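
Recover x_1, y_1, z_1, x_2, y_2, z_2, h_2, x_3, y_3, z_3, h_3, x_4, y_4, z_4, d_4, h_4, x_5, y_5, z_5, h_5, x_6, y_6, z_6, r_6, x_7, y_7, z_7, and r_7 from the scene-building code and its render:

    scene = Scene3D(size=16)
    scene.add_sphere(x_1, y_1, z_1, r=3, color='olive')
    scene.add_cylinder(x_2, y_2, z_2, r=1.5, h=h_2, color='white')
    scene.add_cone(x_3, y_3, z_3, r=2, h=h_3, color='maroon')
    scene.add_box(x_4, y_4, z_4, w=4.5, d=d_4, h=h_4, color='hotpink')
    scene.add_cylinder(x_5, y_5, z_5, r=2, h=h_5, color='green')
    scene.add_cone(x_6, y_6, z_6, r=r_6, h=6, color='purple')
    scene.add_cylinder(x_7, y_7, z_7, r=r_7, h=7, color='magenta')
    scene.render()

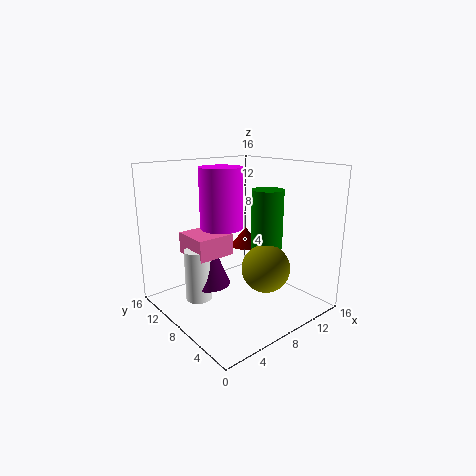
x_1 = 12.5
y_1 = 8
z_1 = 3
x_2 = 4.5
y_2 = 11
z_2 = 0.5
h_2 = 6
x_3 = 13.5
y_3 = 13
z_3 = 4.5
h_3 = 2.5
x_4 = 4
y_4 = 9.5
z_4 = 5.5
d_4 = 4.5
h_4 = 2.5
x_5 = 14
y_5 = 9.5
z_5 = 5
h_5 = 7.5
x_6 = 6
y_6 = 11
z_6 = 2
r_6 = 2.5
x_7 = 8
y_7 = 11
z_7 = 8.5
r_7 = 2.5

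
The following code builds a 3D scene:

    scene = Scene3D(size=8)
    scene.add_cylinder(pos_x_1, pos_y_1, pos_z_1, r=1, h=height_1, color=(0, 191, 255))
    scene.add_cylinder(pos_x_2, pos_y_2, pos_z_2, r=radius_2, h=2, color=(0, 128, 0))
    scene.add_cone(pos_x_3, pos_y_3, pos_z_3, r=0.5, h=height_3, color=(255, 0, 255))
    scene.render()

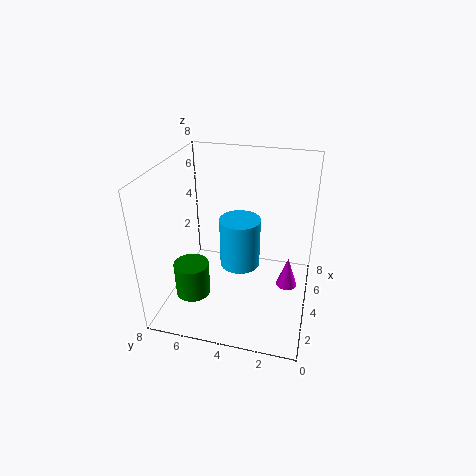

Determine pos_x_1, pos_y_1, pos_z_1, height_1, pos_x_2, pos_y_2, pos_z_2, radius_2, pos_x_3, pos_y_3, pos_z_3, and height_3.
pos_x_1 = 2.5; pos_y_1 = 3.5; pos_z_1 = 3.5; height_1 = 2.5; pos_x_2 = 3; pos_y_2 = 6.5; pos_z_2 = 0.5; radius_2 = 1; pos_x_3 = 2; pos_y_3 = 1; pos_z_3 = 3; height_3 = 1.5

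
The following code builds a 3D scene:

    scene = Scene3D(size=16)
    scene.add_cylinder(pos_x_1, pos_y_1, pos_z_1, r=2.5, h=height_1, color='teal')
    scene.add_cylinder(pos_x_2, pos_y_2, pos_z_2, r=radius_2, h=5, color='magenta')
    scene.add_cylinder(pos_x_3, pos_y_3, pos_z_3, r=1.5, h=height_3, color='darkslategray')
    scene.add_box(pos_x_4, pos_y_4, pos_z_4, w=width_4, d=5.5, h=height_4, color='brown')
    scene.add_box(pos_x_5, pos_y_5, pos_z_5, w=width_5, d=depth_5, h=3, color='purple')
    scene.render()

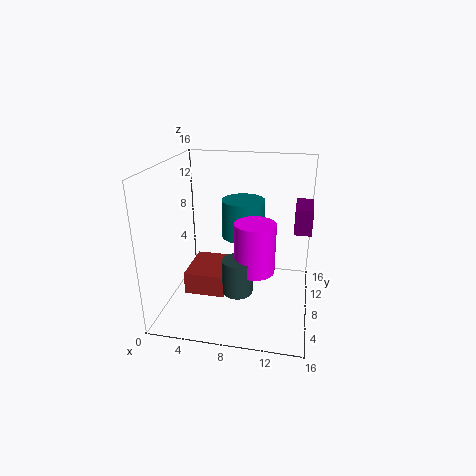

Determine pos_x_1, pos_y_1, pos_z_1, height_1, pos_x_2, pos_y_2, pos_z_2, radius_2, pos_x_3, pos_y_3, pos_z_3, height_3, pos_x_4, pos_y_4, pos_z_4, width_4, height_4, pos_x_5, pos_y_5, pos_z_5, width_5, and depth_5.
pos_x_1 = 8
pos_y_1 = 11
pos_z_1 = 7
height_1 = 4.5
pos_x_2 = 10.5
pos_y_2 = 4
pos_z_2 = 6.5
radius_2 = 2
pos_x_3 = 9
pos_y_3 = 3
pos_z_3 = 4.5
height_3 = 3.5
pos_x_4 = 2.5
pos_y_4 = 5
pos_z_4 = 2
width_4 = 4.5
height_4 = 2.5
pos_x_5 = 14
pos_y_5 = 10
pos_z_5 = 8
width_5 = 2
depth_5 = 4.5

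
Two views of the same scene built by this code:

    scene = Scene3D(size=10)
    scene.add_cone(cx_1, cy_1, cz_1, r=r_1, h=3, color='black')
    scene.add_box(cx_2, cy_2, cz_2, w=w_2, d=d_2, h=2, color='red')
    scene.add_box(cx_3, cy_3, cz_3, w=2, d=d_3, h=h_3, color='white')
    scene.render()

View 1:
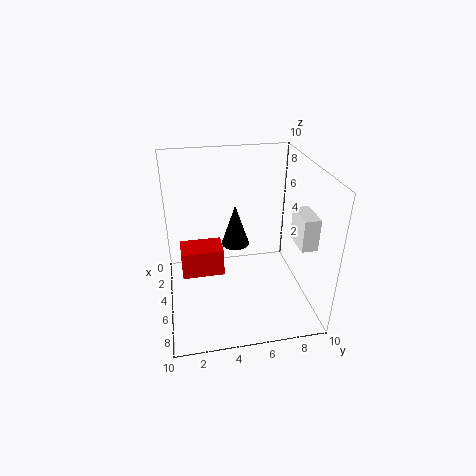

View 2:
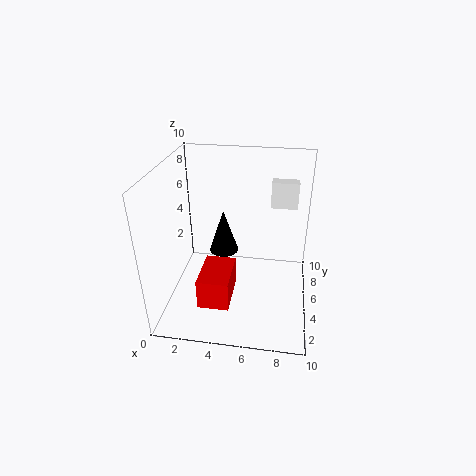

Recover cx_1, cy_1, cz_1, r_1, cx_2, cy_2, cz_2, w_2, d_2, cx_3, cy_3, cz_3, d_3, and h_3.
cx_1 = 4; cy_1 = 5; cz_1 = 4; r_1 = 1; cx_2 = 3; cy_2 = 1; cz_2 = 2; w_2 = 2; d_2 = 3; cx_3 = 7; cy_3 = 8; cz_3 = 6; d_3 = 1; h_3 = 2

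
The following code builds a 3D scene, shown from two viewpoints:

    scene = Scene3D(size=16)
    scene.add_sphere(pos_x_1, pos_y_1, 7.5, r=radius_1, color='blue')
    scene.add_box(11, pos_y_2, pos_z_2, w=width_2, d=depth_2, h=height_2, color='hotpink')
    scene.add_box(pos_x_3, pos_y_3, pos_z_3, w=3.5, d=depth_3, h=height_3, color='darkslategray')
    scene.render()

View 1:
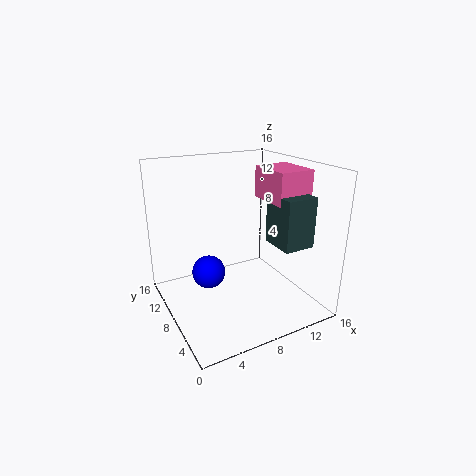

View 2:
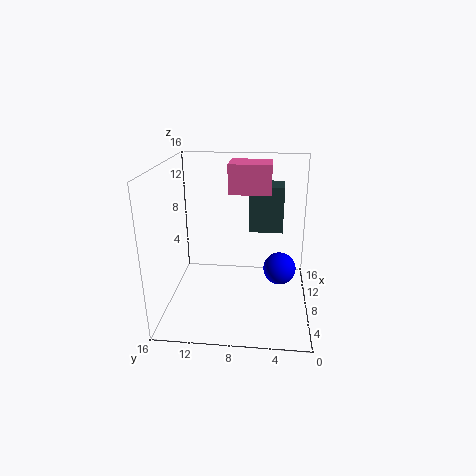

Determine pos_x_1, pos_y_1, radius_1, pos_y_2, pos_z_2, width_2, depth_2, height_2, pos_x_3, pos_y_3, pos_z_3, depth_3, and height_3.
pos_x_1 = 2.5
pos_y_1 = 3.5
radius_1 = 1.5
pos_y_2 = 4.5
pos_z_2 = 12
width_2 = 4
depth_2 = 5
height_2 = 3.5
pos_x_3 = 11
pos_y_3 = 3
pos_z_3 = 7.5
depth_3 = 4
height_3 = 5.5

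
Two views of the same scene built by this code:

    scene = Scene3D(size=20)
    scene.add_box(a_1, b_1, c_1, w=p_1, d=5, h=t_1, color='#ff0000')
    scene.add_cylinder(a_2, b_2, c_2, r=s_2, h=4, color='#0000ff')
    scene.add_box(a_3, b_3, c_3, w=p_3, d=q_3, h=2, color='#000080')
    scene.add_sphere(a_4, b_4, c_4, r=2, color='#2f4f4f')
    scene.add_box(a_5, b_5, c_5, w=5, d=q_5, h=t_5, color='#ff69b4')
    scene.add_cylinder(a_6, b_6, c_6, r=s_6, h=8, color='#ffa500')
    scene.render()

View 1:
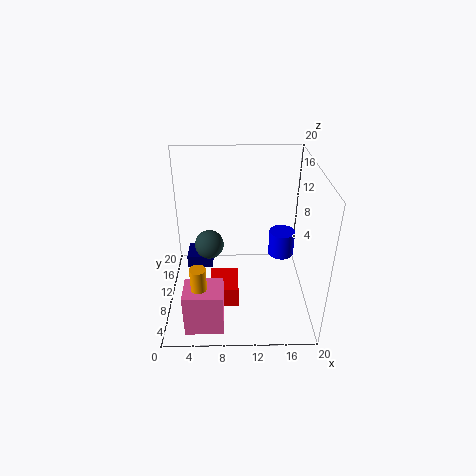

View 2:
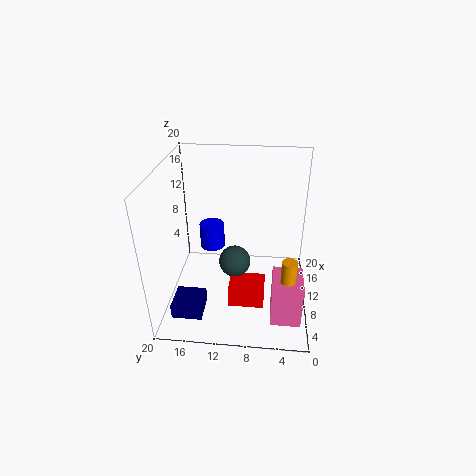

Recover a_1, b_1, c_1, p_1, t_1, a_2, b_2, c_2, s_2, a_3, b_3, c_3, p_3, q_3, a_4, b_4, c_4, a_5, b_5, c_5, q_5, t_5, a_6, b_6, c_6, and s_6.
a_1 = 6; b_1 = 6; c_1 = 1; p_1 = 4; t_1 = 3; a_2 = 17; b_2 = 15; c_2 = 4; s_2 = 2; a_3 = 2; b_3 = 14; c_3 = 2; p_3 = 4; q_3 = 4; a_4 = 6; b_4 = 10; c_4 = 9; a_5 = 3; b_5 = 1; c_5 = 1; q_5 = 4; t_5 = 6; a_6 = 5; b_6 = 3; c_6 = 2; s_6 = 1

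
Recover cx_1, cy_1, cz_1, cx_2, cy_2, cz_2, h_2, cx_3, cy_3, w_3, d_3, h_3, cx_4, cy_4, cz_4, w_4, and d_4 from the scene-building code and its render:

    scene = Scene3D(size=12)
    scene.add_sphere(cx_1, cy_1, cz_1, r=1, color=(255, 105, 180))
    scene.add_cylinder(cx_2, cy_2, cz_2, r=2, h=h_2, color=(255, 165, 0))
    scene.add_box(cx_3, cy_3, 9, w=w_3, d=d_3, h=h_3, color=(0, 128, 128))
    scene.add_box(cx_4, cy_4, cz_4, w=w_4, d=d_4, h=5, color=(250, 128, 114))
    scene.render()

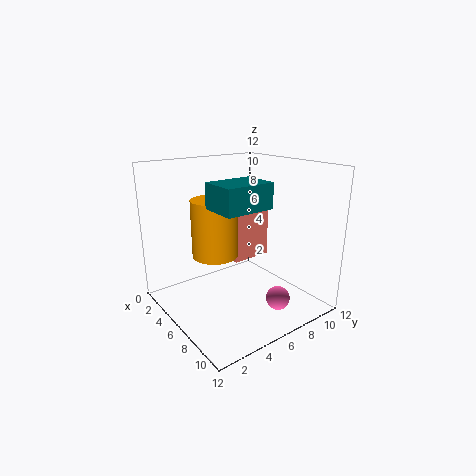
cx_1 = 9; cy_1 = 8; cz_1 = 1; cx_2 = 4; cy_2 = 5; cz_2 = 4; h_2 = 5; cx_3 = 6; cy_3 = 3; w_3 = 3; d_3 = 4; h_3 = 2; cx_4 = 1; cy_4 = 8; cz_4 = 2; w_4 = 2; d_4 = 4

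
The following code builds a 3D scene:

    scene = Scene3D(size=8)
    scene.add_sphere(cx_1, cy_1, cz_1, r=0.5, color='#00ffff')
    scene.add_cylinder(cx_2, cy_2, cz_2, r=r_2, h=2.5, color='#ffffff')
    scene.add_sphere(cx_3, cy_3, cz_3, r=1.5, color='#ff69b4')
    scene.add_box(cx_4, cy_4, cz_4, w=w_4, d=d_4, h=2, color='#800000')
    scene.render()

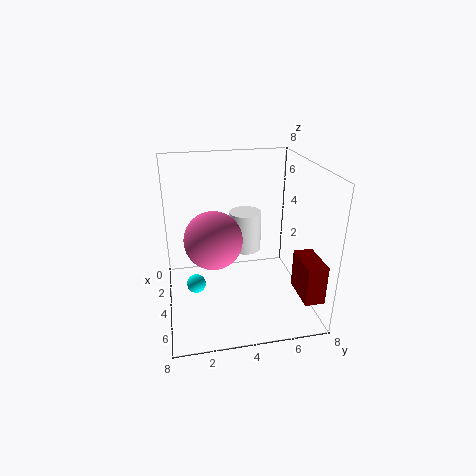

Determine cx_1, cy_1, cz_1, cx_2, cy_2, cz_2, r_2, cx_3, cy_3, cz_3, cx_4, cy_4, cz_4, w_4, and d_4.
cx_1 = 5, cy_1 = 1.5, cz_1 = 2, cx_2 = 1.5, cy_2 = 5, cz_2 = 2, r_2 = 1, cx_3 = 5, cy_3 = 2.5, cz_3 = 4.5, cx_4 = 6, cy_4 = 6.5, cz_4 = 2, w_4 = 2, d_4 = 1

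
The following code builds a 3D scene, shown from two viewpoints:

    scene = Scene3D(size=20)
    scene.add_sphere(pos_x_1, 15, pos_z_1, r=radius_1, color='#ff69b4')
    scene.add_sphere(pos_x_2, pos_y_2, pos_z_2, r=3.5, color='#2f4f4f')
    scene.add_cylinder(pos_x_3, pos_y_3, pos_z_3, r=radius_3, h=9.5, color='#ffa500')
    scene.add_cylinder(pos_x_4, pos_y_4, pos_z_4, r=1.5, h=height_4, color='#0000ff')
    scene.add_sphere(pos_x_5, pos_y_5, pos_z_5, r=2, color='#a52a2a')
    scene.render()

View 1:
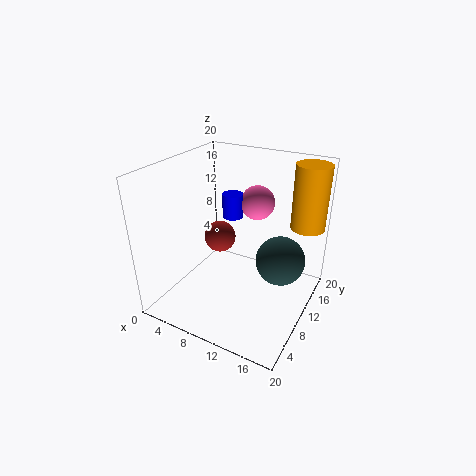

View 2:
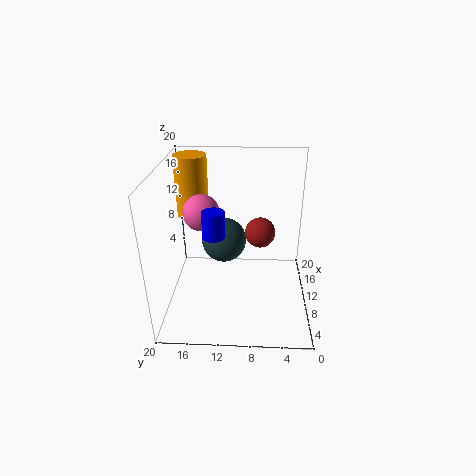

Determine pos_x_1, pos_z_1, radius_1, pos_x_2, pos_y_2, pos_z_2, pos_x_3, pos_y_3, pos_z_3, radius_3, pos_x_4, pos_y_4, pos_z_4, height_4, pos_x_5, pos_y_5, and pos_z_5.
pos_x_1 = 10.5; pos_z_1 = 13.5; radius_1 = 2.5; pos_x_2 = 15.5; pos_y_2 = 12.5; pos_z_2 = 6.5; pos_x_3 = 17.5; pos_y_3 = 17.5; pos_z_3 = 10; radius_3 = 2.5; pos_x_4 = 7.5; pos_y_4 = 13; pos_z_4 = 11.5; height_4 = 3.5; pos_x_5 = 9; pos_y_5 = 7; pos_z_5 = 11.5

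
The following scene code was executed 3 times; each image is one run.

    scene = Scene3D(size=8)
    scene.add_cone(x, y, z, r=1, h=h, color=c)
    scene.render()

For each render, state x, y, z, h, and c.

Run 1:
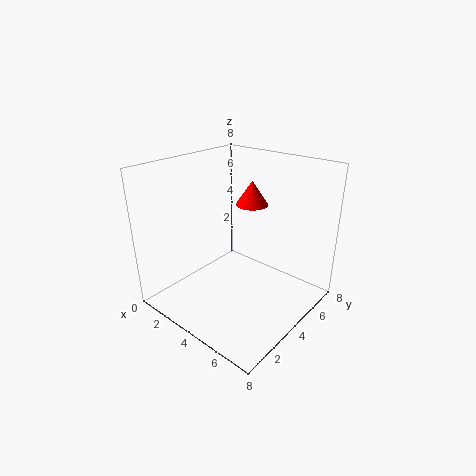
x = 3
y = 6.5
z = 5
h = 1.5
c = 'red'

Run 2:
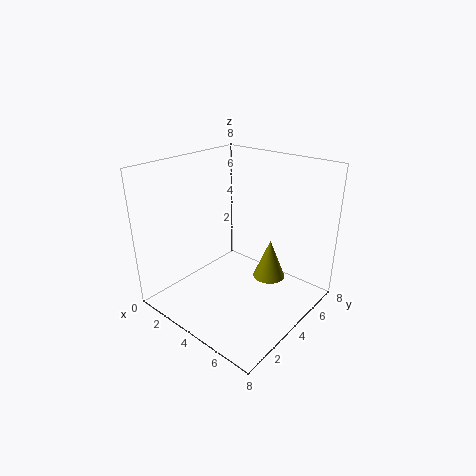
x = 4.5
y = 6.5
z = 0.5
h = 2.5
c = 'olive'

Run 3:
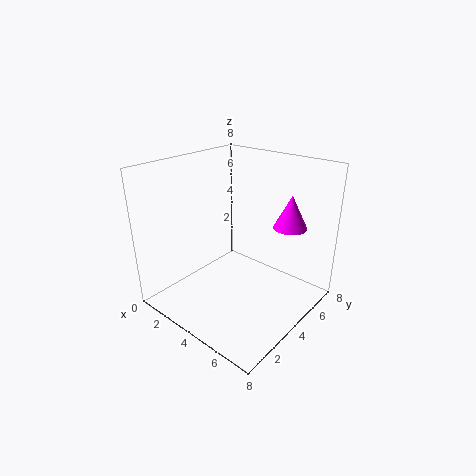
x = 5.5
y = 7
z = 4
h = 2
c = 'magenta'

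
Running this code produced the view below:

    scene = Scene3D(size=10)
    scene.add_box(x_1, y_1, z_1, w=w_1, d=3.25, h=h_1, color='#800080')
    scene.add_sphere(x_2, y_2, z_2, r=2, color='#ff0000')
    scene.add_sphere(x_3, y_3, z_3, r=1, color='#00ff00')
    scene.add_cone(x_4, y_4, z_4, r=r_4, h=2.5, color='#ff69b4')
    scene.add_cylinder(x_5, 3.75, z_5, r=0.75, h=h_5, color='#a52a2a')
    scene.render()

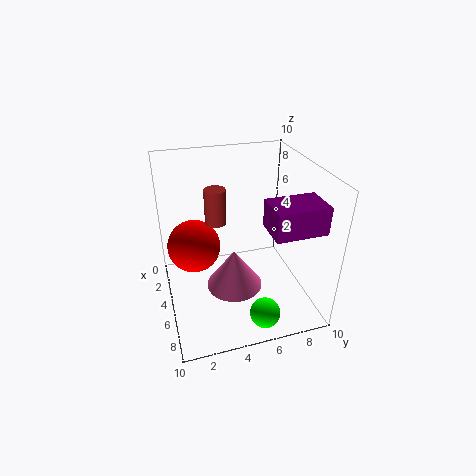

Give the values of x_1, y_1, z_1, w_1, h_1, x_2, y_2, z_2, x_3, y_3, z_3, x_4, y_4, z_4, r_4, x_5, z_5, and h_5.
x_1 = 7
y_1 = 6
z_1 = 7
w_1 = 2.25
h_1 = 1.75
x_2 = 2.5
y_2 = 2.25
z_2 = 3.25
x_3 = 8.75
y_3 = 5.75
z_3 = 1.25
x_4 = 7.5
y_4 = 4
z_4 = 3.25
r_4 = 1.75
x_5 = 3.75
z_5 = 5.75
h_5 = 2.5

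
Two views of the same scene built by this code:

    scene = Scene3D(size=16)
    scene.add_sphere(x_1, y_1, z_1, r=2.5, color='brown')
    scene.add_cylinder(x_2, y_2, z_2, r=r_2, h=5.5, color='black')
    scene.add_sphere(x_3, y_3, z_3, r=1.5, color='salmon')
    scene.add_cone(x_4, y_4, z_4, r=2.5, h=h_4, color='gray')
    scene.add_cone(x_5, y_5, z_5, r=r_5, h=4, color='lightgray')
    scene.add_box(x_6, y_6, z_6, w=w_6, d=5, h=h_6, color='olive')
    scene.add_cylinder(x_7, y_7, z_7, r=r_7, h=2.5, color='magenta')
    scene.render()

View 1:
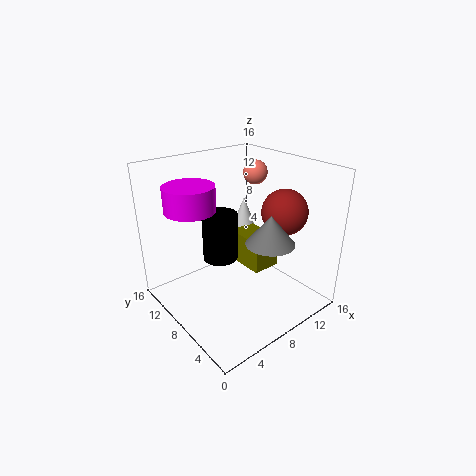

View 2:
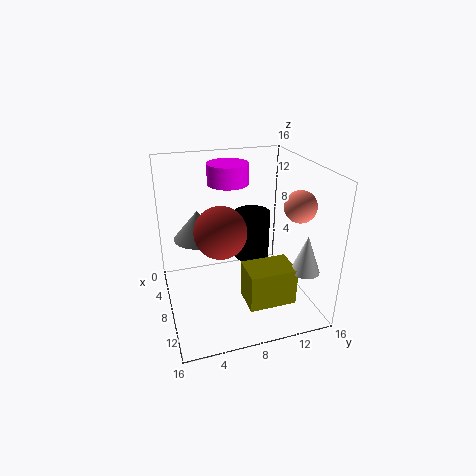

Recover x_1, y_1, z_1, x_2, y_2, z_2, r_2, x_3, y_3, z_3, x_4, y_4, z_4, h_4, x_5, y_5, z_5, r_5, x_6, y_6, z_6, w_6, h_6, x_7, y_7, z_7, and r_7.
x_1 = 12; y_1 = 5; z_1 = 11; x_2 = 7; y_2 = 10; z_2 = 5; r_2 = 2; x_3 = 14; y_3 = 12; z_3 = 13.5; x_4 = 8.5; y_4 = 3.5; z_4 = 9; h_4 = 3; x_5 = 13.5; y_5 = 13.5; z_5 = 6; r_5 = 1.5; x_6 = 10.5; y_6 = 7.5; z_6 = 2.5; w_6 = 3.5; h_6 = 4; x_7 = 2.5; y_7 = 8.5; z_7 = 12.5; r_7 = 2.5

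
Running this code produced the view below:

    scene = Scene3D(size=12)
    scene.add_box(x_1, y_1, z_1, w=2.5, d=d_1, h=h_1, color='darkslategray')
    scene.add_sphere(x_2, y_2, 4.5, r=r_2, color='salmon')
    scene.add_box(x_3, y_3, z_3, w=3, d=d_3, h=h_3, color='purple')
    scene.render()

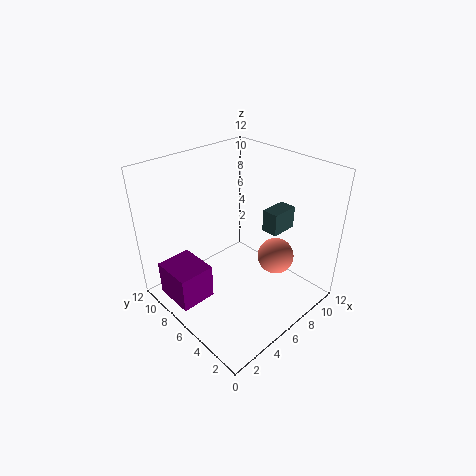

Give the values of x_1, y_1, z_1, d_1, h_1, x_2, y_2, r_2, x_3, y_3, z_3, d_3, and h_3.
x_1 = 9, y_1 = 4.5, z_1 = 5.5, d_1 = 1.5, h_1 = 2, x_2 = 8, y_2 = 3.5, r_2 = 1.5, x_3 = 0.5, y_3 = 6.5, z_3 = 1, d_3 = 3.5, h_3 = 3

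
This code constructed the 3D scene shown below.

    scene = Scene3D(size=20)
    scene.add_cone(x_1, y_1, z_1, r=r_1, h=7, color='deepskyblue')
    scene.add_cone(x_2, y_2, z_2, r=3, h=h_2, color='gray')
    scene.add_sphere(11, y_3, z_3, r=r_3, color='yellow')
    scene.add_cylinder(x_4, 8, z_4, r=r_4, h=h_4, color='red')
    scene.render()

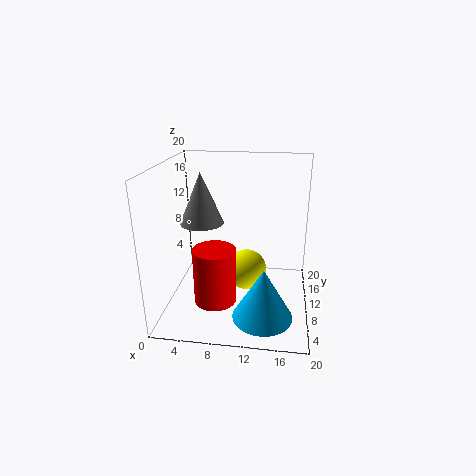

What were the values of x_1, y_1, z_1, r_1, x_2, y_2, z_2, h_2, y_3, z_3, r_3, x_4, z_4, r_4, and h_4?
x_1 = 14
y_1 = 5
z_1 = 1
r_1 = 4
x_2 = 5
y_2 = 10
z_2 = 12
h_2 = 7
y_3 = 12
z_3 = 4
r_3 = 3
x_4 = 7
z_4 = 1
r_4 = 3
h_4 = 8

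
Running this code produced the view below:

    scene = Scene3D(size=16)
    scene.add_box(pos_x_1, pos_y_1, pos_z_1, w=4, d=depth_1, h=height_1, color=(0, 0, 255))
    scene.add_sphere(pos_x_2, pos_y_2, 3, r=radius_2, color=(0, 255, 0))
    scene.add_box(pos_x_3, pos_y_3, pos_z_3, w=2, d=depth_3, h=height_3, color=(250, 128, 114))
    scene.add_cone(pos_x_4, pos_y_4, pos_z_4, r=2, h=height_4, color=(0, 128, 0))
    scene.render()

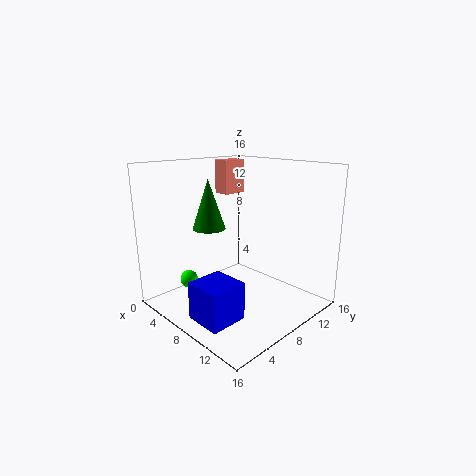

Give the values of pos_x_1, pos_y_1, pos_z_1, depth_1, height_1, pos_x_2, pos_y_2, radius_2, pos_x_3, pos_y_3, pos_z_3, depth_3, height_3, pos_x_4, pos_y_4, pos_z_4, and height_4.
pos_x_1 = 8; pos_y_1 = 1; pos_z_1 = 1; depth_1 = 4; height_1 = 4; pos_x_2 = 4; pos_y_2 = 4; radius_2 = 1; pos_x_3 = 2; pos_y_3 = 10; pos_z_3 = 12; depth_3 = 3; height_3 = 4; pos_x_4 = 3; pos_y_4 = 8; pos_z_4 = 8; height_4 = 6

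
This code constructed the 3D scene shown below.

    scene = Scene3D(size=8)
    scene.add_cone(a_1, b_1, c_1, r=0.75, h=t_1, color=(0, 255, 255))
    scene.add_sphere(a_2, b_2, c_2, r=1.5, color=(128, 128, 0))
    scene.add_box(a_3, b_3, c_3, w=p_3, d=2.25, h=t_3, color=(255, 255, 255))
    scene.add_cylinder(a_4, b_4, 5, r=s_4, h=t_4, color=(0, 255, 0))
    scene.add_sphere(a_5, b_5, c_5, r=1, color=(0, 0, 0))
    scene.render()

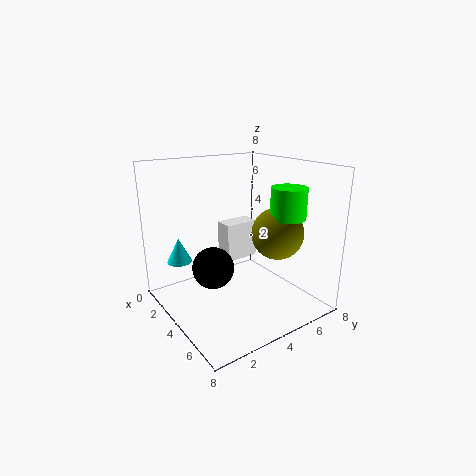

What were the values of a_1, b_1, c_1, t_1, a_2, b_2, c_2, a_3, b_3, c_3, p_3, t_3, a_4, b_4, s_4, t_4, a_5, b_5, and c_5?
a_1 = 1; b_1 = 1.75; c_1 = 2; t_1 = 1.5; a_2 = 4.75; b_2 = 6.25; c_2 = 4; a_3 = 0.25; b_3 = 5; c_3 = 1.25; p_3 = 1.25; t_3 = 2.5; a_4 = 5.25; b_4 = 6.5; s_4 = 1; t_4 = 1.75; a_5 = 5.5; b_5 = 1.5; c_5 = 3.5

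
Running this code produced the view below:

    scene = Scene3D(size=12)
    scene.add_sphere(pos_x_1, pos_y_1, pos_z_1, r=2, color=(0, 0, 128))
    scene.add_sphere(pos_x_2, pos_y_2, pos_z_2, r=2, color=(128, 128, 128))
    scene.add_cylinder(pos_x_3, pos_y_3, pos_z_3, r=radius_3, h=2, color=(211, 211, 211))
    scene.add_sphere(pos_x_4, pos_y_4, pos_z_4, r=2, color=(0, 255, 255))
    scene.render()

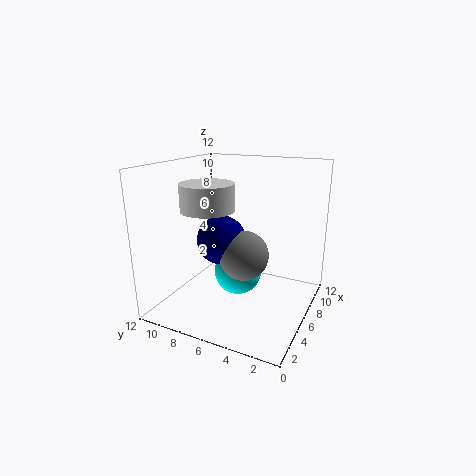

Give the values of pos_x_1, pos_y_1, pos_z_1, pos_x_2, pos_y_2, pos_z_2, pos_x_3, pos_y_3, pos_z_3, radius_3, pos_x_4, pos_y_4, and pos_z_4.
pos_x_1 = 5; pos_y_1 = 7; pos_z_1 = 6; pos_x_2 = 5; pos_y_2 = 5; pos_z_2 = 5; pos_x_3 = 3; pos_y_3 = 7; pos_z_3 = 9; radius_3 = 2; pos_x_4 = 6; pos_y_4 = 6; pos_z_4 = 3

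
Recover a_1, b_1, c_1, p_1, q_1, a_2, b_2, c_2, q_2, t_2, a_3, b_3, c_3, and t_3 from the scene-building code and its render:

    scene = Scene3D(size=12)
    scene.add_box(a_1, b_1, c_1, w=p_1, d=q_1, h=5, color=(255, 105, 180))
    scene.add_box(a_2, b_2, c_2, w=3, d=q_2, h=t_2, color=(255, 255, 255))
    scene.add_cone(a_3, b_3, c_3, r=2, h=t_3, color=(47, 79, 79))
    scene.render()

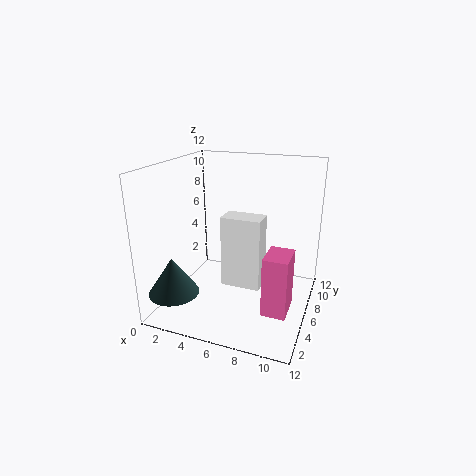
a_1 = 8.75, b_1 = 3.75, c_1 = 0.5, p_1 = 2, q_1 = 2.75, a_2 = 5.75, b_2 = 3, c_2 = 3.25, q_2 = 1.75, t_2 = 5.5, a_3 = 2, b_3 = 2, c_3 = 2.25, t_3 = 3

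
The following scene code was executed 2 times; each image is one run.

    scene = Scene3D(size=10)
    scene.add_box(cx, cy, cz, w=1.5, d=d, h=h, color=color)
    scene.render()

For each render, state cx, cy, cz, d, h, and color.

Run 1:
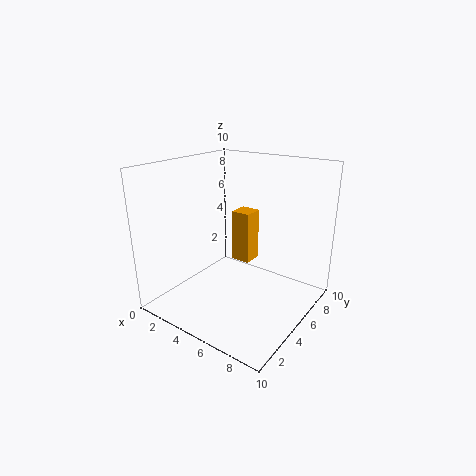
cx = 3; cy = 7; cz = 2; d = 1.5; h = 4; color = 'orange'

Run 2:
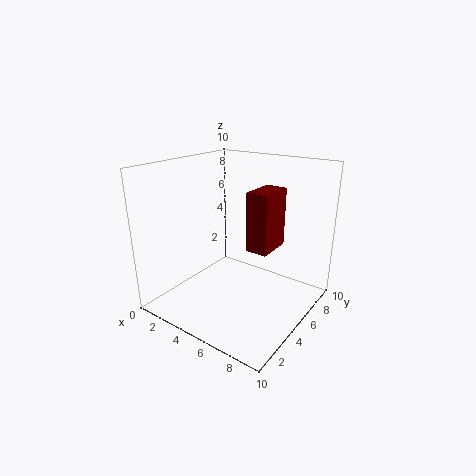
cx = 6; cy = 4.5; cz = 4.5; d = 2.5; h = 4; color = 'maroon'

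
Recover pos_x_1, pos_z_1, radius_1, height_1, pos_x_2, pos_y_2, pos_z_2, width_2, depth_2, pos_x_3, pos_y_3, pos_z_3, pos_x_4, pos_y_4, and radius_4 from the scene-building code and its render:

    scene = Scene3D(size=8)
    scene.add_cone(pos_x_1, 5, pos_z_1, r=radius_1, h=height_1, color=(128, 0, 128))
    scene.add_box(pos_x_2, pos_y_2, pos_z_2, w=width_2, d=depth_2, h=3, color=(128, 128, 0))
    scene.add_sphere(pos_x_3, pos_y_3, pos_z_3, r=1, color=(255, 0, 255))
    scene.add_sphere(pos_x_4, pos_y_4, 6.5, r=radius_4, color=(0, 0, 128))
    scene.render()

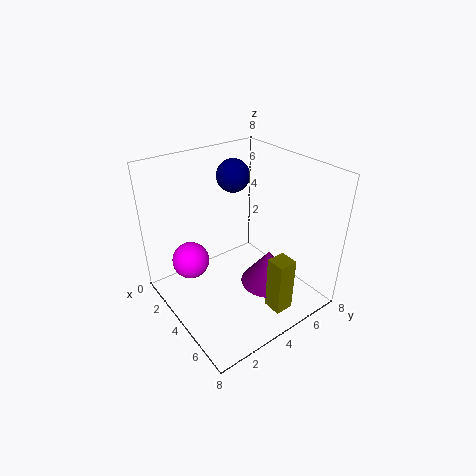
pos_x_1 = 5.5; pos_z_1 = 1.5; radius_1 = 1.5; height_1 = 2; pos_x_2 = 6.5; pos_y_2 = 4; pos_z_2 = 1; width_2 = 1; depth_2 = 1; pos_x_3 = 3; pos_y_3 = 1.5; pos_z_3 = 3; pos_x_4 = 1.5; pos_y_4 = 5.5; radius_4 = 1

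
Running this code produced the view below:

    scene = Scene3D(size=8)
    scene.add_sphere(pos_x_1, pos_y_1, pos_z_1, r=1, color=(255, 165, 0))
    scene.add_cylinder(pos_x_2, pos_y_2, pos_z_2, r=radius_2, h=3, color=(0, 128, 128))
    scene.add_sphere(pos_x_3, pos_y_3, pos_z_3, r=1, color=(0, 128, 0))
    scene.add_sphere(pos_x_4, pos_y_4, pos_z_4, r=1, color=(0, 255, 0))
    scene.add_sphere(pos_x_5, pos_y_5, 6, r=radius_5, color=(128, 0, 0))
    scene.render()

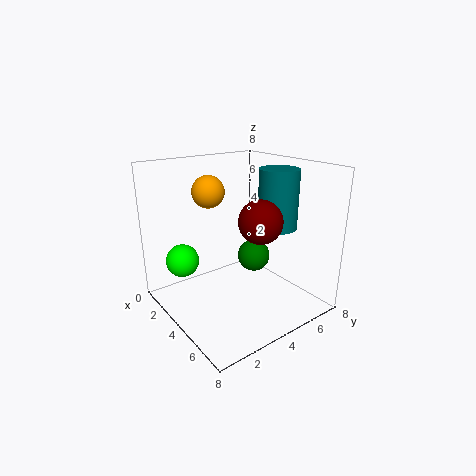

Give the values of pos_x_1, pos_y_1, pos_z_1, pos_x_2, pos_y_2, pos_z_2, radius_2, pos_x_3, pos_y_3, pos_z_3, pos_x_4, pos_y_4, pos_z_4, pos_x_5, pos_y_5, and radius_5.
pos_x_1 = 1, pos_y_1 = 4, pos_z_1 = 6, pos_x_2 = 6, pos_y_2 = 5, pos_z_2 = 5, radius_2 = 1, pos_x_3 = 3, pos_y_3 = 6, pos_z_3 = 2, pos_x_4 = 1, pos_y_4 = 2, pos_z_4 = 2, pos_x_5 = 7, pos_y_5 = 3, radius_5 = 1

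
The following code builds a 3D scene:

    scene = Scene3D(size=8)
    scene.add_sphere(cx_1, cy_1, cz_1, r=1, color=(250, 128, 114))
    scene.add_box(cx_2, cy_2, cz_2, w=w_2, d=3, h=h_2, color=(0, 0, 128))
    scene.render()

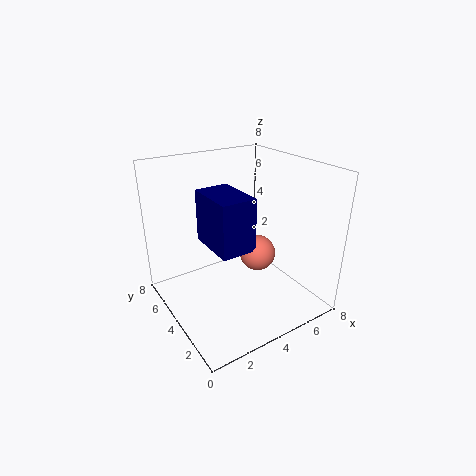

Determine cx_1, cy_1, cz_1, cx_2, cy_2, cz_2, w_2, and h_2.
cx_1 = 5, cy_1 = 3.5, cz_1 = 3, cx_2 = 2.5, cy_2 = 3, cz_2 = 3.5, w_2 = 2, h_2 = 3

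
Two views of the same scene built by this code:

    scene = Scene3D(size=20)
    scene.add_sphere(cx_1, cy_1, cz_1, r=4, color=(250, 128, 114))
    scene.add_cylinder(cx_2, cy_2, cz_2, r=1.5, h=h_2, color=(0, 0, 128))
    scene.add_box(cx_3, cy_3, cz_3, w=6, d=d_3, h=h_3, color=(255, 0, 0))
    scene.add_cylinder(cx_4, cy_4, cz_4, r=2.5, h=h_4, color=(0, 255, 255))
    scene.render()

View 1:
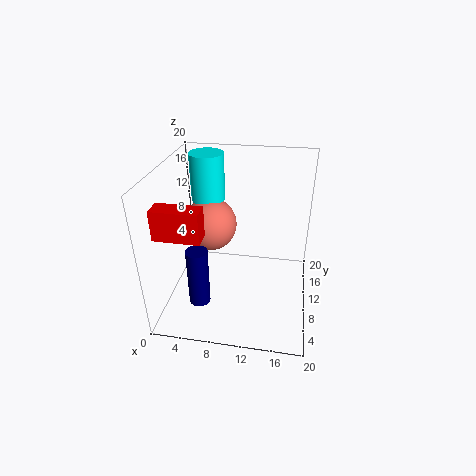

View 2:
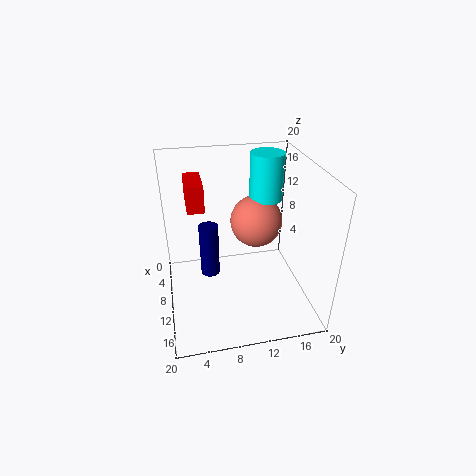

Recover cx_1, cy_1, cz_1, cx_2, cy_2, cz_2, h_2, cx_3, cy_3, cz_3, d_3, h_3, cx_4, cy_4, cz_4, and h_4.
cx_1 = 5; cy_1 = 14; cz_1 = 9.5; cx_2 = 5; cy_2 = 6.5; cz_2 = 1; h_2 = 8.5; cx_3 = 0.5; cy_3 = 3.5; cz_3 = 12.5; d_3 = 2.5; h_3 = 4; cx_4 = 4.5; cy_4 = 15.5; cz_4 = 13; h_4 = 7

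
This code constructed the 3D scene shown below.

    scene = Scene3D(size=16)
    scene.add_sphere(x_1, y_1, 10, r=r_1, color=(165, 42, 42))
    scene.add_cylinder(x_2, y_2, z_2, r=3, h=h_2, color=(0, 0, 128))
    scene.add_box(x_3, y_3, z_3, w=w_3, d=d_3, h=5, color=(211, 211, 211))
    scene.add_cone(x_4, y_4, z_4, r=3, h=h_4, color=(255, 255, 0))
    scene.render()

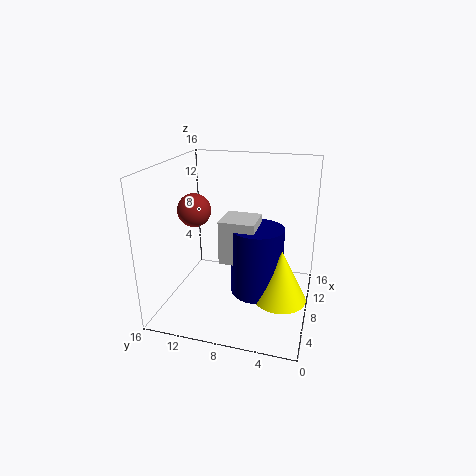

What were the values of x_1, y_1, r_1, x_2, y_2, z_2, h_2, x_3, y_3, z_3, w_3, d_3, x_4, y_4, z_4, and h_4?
x_1 = 10; y_1 = 14; r_1 = 2; x_2 = 9; y_2 = 6; z_2 = 1; h_2 = 8; x_3 = 7; y_3 = 6; z_3 = 5; w_3 = 4; d_3 = 4; x_4 = 8; y_4 = 3; z_4 = 1; h_4 = 6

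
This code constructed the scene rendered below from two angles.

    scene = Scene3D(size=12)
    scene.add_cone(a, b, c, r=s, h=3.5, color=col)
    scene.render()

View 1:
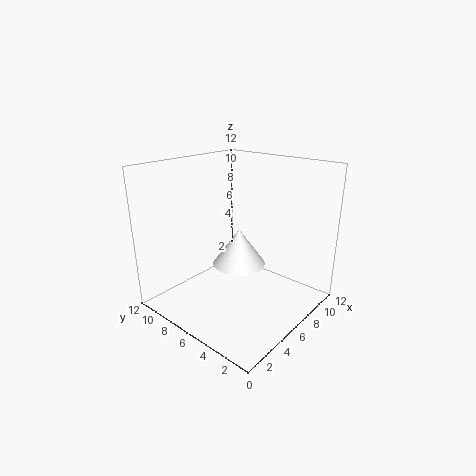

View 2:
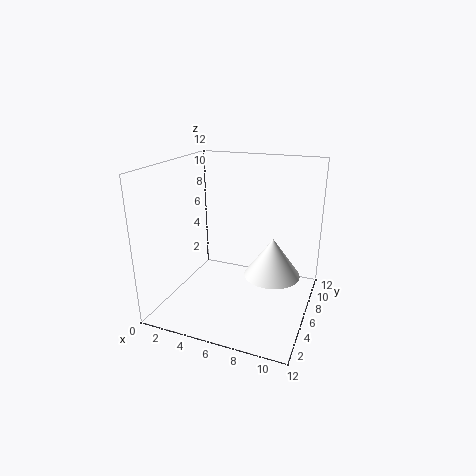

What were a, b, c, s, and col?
a = 8.5
b = 8
c = 2
s = 2.5
col = 'white'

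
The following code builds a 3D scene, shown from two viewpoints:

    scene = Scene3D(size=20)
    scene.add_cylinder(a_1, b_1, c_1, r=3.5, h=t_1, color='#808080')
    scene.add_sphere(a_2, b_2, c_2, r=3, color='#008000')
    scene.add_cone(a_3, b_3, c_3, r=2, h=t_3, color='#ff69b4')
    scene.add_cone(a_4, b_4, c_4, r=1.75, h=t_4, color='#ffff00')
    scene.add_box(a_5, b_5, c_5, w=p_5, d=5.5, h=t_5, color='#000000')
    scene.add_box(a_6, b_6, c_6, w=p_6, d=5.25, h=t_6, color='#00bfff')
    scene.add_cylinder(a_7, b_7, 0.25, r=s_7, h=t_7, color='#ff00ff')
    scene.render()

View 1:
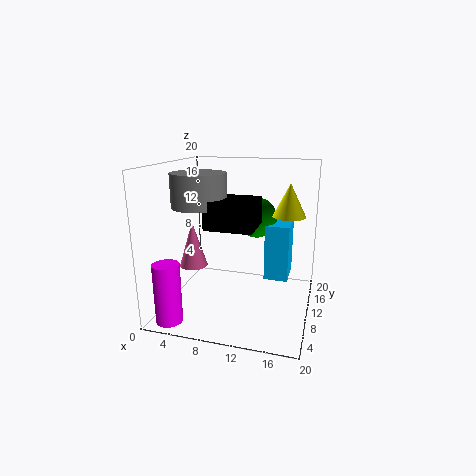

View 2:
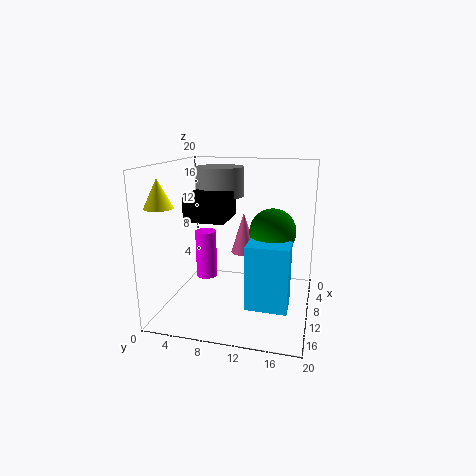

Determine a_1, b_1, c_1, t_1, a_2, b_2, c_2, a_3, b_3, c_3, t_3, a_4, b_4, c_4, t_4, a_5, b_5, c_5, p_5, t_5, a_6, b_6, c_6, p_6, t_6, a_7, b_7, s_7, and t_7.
a_1 = 6
b_1 = 6.25
c_1 = 15
t_1 = 4.25
a_2 = 11.5
b_2 = 15
c_2 = 11.75
a_3 = 3.5
b_3 = 9.25
c_3 = 5.5
t_3 = 6.5
a_4 = 17.75
b_4 = 2.5
c_4 = 15.5
t_4 = 3.5
a_5 = 7.5
b_5 = 3.5
c_5 = 12.75
p_5 = 6
t_5 = 3.5
a_6 = 13.25
b_6 = 12.5
c_6 = 3
p_6 = 3.5
t_6 = 8.25
a_7 = 2.75
b_7 = 2.5
s_7 = 1.75
t_7 = 8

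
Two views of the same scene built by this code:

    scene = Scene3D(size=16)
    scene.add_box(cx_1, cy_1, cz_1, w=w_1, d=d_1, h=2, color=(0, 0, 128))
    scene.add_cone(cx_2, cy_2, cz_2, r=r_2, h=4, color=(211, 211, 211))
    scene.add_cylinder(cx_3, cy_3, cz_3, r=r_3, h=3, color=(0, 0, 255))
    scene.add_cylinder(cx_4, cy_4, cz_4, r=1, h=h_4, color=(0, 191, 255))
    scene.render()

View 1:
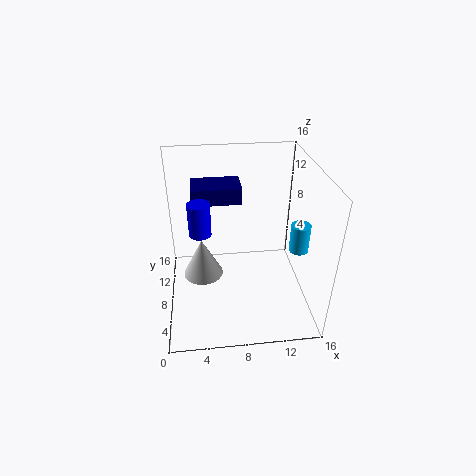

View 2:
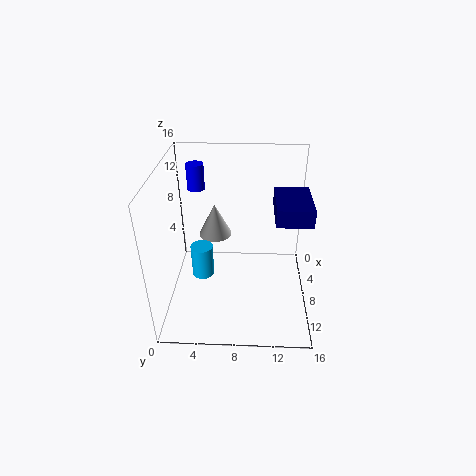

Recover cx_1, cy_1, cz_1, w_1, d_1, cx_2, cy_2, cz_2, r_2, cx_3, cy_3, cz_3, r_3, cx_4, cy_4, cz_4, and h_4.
cx_1 = 3
cy_1 = 12
cz_1 = 10
w_1 = 6
d_1 = 4
cx_2 = 4
cy_2 = 5
cz_2 = 6
r_2 = 2
cx_3 = 4
cy_3 = 3
cz_3 = 12
r_3 = 1
cx_4 = 14
cy_4 = 5
cz_4 = 8
h_4 = 3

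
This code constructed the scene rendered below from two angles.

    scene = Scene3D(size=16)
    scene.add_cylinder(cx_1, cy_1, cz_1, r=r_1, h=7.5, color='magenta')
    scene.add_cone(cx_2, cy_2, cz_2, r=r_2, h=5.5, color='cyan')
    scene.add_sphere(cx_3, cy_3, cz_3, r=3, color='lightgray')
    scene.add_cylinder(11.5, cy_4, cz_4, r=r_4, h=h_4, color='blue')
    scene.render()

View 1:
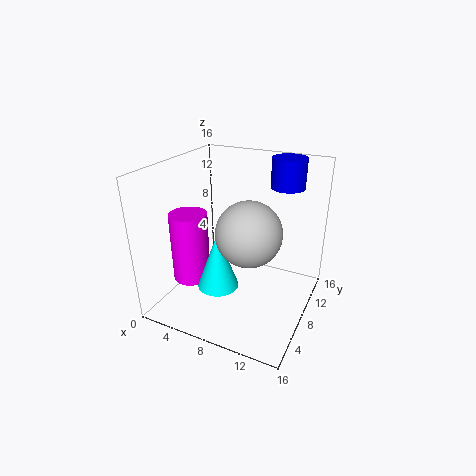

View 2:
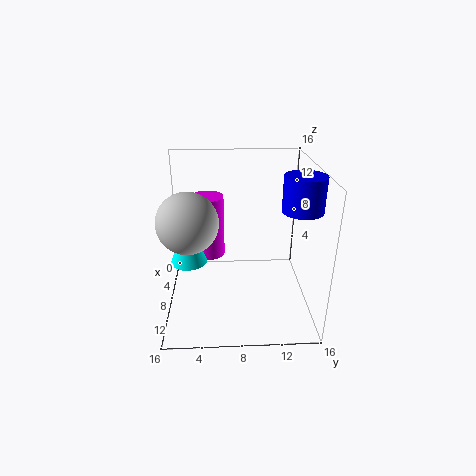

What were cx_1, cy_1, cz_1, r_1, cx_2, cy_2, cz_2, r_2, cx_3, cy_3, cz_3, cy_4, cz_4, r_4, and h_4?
cx_1 = 4
cy_1 = 4.5
cz_1 = 4
r_1 = 2
cx_2 = 8.5
cy_2 = 2.5
cz_2 = 5.5
r_2 = 2
cx_3 = 11.5
cy_3 = 3
cz_3 = 11.5
cy_4 = 14
cz_4 = 12.5
r_4 = 2
h_4 = 3.5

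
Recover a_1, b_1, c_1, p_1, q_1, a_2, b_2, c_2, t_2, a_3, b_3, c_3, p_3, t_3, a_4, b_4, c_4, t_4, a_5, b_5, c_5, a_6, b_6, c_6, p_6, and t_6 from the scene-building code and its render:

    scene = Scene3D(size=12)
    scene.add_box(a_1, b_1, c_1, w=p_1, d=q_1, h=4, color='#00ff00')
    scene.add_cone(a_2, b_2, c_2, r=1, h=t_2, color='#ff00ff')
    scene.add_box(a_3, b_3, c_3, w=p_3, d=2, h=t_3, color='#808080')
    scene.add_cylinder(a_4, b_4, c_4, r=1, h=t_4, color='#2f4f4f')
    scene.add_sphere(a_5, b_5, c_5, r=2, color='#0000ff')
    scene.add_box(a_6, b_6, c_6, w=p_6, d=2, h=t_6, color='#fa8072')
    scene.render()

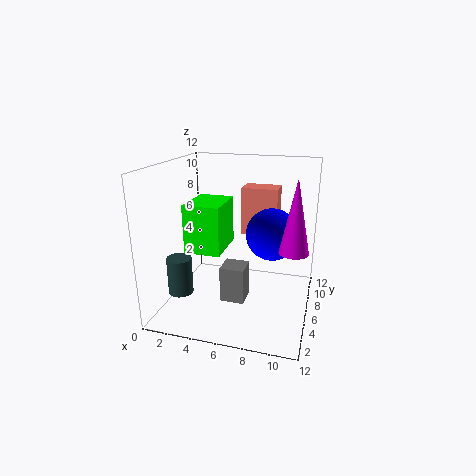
a_1 = 2; b_1 = 4; c_1 = 5; p_1 = 3; q_1 = 4; a_2 = 11; b_2 = 2; c_2 = 7; t_2 = 5; a_3 = 5; b_3 = 4; c_3 = 1; p_3 = 2; t_3 = 3; a_4 = 2; b_4 = 3; c_4 = 2; t_4 = 3; a_5 = 9; b_5 = 5; c_5 = 7; a_6 = 6; b_6 = 7; c_6 = 6; p_6 = 3; t_6 = 4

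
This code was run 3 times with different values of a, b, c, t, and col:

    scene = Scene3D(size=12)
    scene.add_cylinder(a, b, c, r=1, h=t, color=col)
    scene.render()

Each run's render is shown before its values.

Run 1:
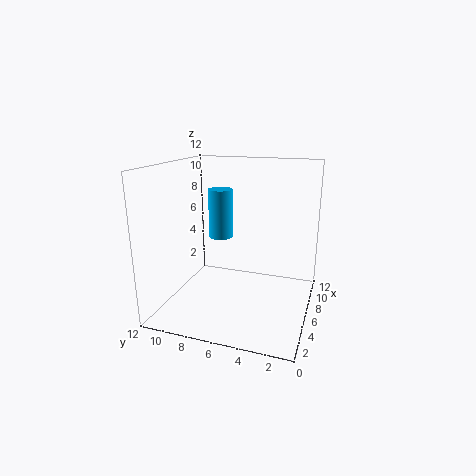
a = 6
b = 7.5
c = 6
t = 4
col = 'deepskyblue'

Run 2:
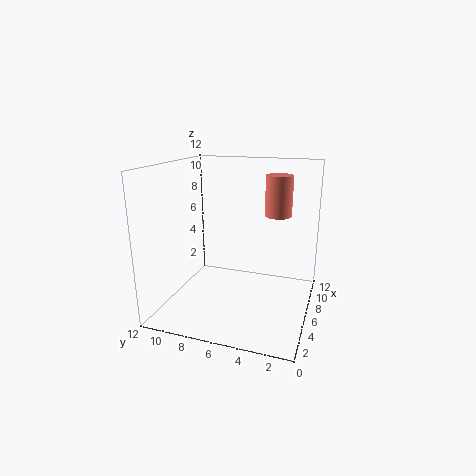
a = 5
b = 2.5
c = 8.5
t = 3
col = 'salmon'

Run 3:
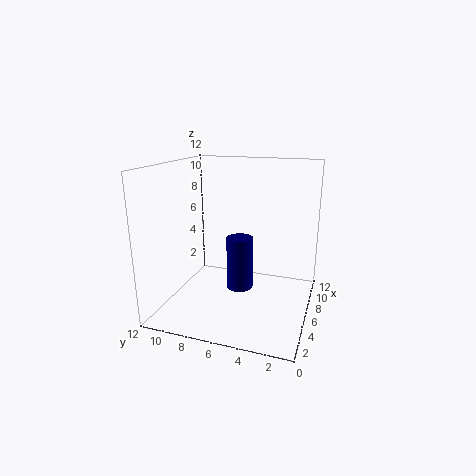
a = 3.5
b = 5
c = 3
t = 4
col = 'navy'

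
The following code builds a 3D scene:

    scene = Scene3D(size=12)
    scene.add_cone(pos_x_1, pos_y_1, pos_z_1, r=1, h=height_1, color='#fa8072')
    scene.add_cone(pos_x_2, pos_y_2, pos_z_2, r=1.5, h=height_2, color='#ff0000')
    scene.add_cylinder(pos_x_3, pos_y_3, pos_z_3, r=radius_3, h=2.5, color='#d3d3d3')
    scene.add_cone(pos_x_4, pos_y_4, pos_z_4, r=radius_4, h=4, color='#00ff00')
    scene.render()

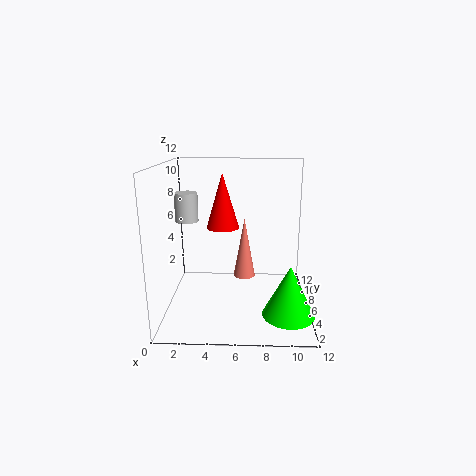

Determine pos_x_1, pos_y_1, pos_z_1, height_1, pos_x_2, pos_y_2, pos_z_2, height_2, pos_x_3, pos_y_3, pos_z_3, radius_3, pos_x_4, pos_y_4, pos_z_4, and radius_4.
pos_x_1 = 6.5; pos_y_1 = 8.5; pos_z_1 = 1.5; height_1 = 5.5; pos_x_2 = 4.5; pos_y_2 = 9; pos_z_2 = 6; height_2 = 5; pos_x_3 = 1.5; pos_y_3 = 7.5; pos_z_3 = 7; radius_3 = 1; pos_x_4 = 10; pos_y_4 = 2.5; pos_z_4 = 1; radius_4 = 2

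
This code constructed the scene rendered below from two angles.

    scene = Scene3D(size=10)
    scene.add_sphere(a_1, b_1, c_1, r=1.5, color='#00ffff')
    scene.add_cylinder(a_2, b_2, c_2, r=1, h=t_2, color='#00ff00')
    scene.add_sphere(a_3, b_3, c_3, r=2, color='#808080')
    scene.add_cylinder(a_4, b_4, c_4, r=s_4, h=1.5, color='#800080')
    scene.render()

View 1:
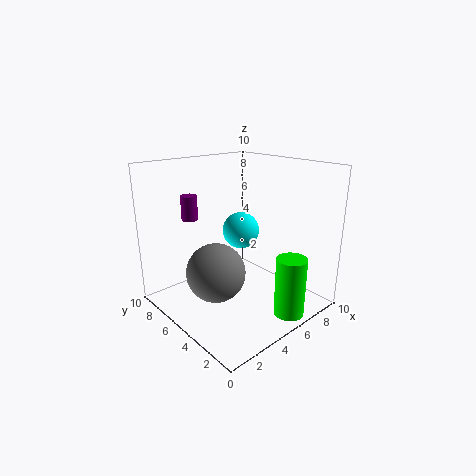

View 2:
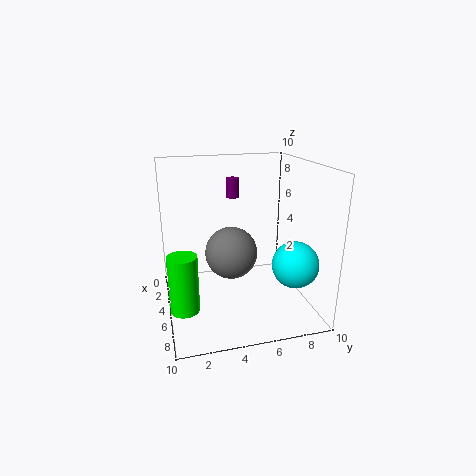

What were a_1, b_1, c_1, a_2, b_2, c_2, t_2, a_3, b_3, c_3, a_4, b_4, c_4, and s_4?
a_1 = 8, b_1 = 8, c_1 = 4, a_2 = 6, b_2 = 1, c_2 = 0.5, t_2 = 4, a_3 = 3, b_3 = 5, c_3 = 3, a_4 = 1.5, b_4 = 5.5, c_4 = 7, s_4 = 0.5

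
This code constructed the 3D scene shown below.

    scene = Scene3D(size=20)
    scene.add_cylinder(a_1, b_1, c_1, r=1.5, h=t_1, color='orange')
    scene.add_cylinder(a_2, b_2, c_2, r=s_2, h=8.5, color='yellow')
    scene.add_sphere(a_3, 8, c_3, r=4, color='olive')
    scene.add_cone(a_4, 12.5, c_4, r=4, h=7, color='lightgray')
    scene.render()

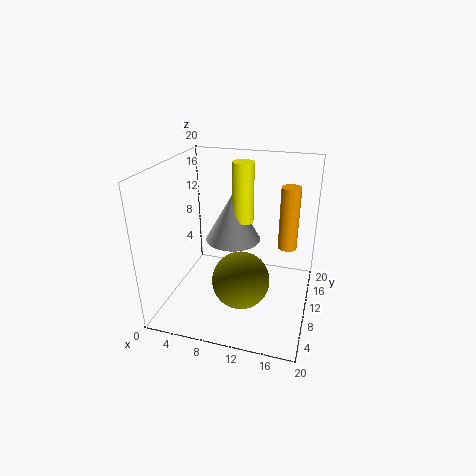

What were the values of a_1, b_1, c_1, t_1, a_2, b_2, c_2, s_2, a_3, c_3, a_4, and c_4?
a_1 = 16; b_1 = 17.5; c_1 = 5.5; t_1 = 10; a_2 = 10; b_2 = 12.5; c_2 = 11.5; s_2 = 1.5; a_3 = 11; c_3 = 4.5; a_4 = 8.5; c_4 = 8.5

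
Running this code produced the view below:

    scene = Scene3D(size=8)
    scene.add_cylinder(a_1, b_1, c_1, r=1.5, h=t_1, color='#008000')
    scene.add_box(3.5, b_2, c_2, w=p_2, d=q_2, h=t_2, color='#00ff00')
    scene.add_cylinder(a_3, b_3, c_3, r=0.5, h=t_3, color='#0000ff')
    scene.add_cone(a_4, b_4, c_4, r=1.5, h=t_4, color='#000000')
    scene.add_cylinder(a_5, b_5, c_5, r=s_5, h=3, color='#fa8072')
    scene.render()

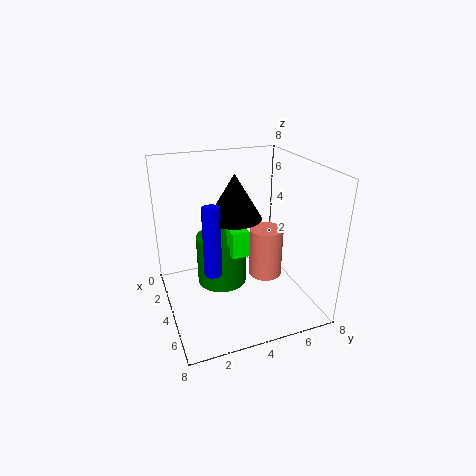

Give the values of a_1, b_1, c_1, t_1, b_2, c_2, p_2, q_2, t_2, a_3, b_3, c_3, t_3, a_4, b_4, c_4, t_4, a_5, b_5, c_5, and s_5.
a_1 = 2.5, b_1 = 3.5, c_1 = 0.5, t_1 = 3, b_2 = 3.5, c_2 = 3, p_2 = 1, q_2 = 1, t_2 = 1.5, a_3 = 4, b_3 = 2.5, c_3 = 2, t_3 = 4, a_4 = 3.5, b_4 = 4, c_4 = 5, t_4 = 2.5, a_5 = 3.5, b_5 = 6, c_5 = 1, s_5 = 1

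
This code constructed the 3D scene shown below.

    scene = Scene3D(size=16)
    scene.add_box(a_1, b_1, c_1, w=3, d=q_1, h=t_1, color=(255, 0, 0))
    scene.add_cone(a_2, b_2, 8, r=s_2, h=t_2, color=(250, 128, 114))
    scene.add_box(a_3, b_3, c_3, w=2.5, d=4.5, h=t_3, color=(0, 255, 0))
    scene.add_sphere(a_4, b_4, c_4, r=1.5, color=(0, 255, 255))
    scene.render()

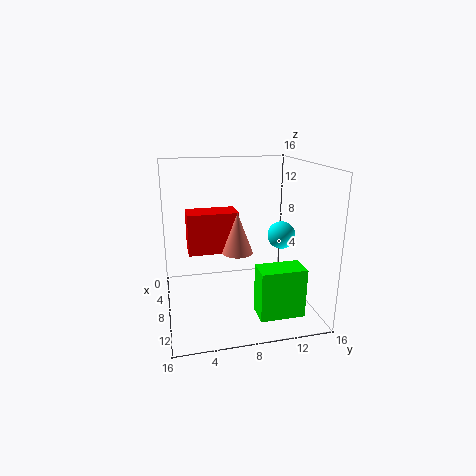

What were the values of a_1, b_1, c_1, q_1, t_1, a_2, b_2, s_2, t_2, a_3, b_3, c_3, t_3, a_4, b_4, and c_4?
a_1 = 5.5, b_1 = 2.5, c_1 = 6.5, q_1 = 5.5, t_1 = 4.5, a_2 = 12, b_2 = 7, s_2 = 1.5, t_2 = 4, a_3 = 13, b_3 = 8.5, c_3 = 2, t_3 = 5, a_4 = 9.5, b_4 = 12.5, c_4 = 8.5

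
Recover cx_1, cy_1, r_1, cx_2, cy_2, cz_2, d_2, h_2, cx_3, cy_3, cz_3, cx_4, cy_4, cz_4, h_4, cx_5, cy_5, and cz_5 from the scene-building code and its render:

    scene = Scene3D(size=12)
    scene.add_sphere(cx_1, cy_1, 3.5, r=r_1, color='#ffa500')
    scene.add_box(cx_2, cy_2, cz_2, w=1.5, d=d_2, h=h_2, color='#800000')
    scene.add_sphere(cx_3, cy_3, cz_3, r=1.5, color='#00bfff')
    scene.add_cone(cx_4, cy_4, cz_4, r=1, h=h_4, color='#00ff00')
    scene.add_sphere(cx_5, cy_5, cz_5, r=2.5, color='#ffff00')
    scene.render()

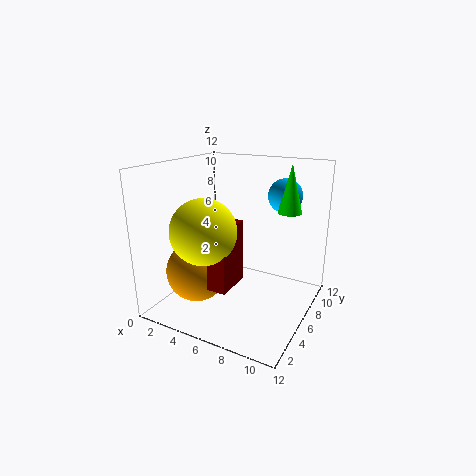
cx_1 = 3.5; cy_1 = 3.5; r_1 = 2.5; cx_2 = 5.5; cy_2 = 2; cz_2 = 3; d_2 = 3; h_2 = 5; cx_3 = 8.5; cy_3 = 10; cz_3 = 9; cx_4 = 9.5; cy_4 = 8.5; cz_4 = 8; h_4 = 4; cx_5 = 5; cy_5 = 2.5; cz_5 = 7.5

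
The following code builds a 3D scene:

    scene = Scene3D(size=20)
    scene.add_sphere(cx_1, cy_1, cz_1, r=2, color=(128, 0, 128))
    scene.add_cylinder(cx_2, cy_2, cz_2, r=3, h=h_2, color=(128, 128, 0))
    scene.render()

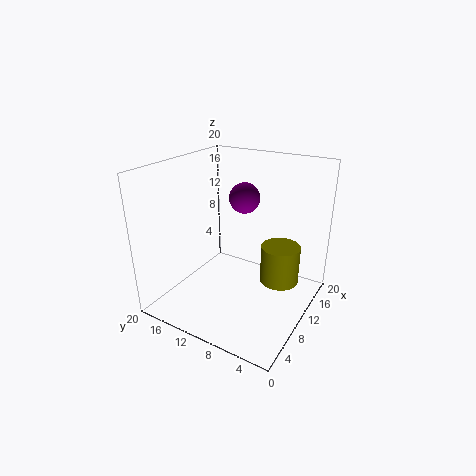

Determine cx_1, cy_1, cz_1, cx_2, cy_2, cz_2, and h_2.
cx_1 = 10
cy_1 = 9
cz_1 = 16
cx_2 = 16
cy_2 = 6
cz_2 = 1
h_2 = 6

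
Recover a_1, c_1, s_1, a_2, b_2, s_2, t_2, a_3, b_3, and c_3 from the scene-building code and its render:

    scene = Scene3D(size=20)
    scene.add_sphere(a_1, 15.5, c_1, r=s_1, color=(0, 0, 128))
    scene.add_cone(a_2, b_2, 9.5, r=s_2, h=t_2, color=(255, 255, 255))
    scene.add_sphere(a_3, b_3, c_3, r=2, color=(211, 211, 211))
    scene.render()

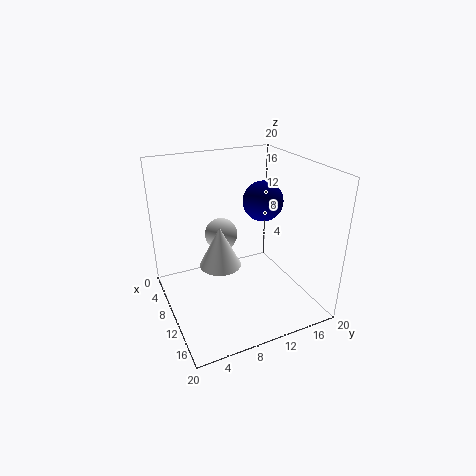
a_1 = 7
c_1 = 13.5
s_1 = 3
a_2 = 14.5
b_2 = 5.5
s_2 = 2.5
t_2 = 5
a_3 = 12.5
b_3 = 6.5
c_3 = 12.5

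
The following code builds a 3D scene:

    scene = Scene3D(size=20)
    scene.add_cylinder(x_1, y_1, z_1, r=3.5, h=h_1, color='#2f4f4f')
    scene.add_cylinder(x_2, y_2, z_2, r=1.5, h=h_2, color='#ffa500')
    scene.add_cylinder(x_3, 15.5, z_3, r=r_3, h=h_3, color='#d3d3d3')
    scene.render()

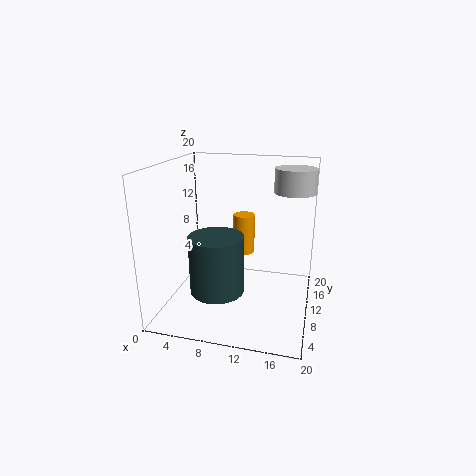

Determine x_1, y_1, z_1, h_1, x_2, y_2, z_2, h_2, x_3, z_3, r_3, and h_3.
x_1 = 8.5; y_1 = 5; z_1 = 4.5; h_1 = 7.5; x_2 = 10.5; y_2 = 11.5; z_2 = 7.5; h_2 = 5.5; x_3 = 17; z_3 = 15.5; r_3 = 3; h_3 = 3.5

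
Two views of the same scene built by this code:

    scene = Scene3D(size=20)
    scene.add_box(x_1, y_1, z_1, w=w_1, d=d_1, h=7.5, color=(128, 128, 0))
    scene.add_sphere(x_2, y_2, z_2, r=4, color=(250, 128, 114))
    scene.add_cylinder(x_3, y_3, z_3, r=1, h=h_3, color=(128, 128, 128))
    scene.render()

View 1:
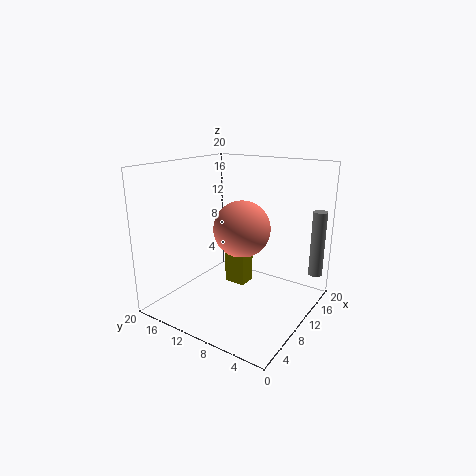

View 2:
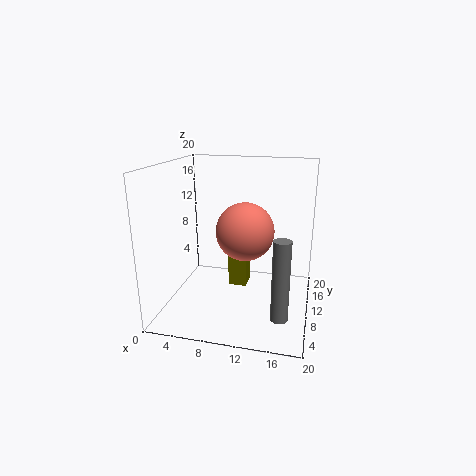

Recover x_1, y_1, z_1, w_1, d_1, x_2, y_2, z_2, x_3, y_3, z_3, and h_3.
x_1 = 9, y_1 = 8.5, z_1 = 3.5, w_1 = 2.5, d_1 = 3, x_2 = 11, y_2 = 10, z_2 = 11, x_3 = 17, y_3 = 1, z_3 = 4, h_3 = 9.5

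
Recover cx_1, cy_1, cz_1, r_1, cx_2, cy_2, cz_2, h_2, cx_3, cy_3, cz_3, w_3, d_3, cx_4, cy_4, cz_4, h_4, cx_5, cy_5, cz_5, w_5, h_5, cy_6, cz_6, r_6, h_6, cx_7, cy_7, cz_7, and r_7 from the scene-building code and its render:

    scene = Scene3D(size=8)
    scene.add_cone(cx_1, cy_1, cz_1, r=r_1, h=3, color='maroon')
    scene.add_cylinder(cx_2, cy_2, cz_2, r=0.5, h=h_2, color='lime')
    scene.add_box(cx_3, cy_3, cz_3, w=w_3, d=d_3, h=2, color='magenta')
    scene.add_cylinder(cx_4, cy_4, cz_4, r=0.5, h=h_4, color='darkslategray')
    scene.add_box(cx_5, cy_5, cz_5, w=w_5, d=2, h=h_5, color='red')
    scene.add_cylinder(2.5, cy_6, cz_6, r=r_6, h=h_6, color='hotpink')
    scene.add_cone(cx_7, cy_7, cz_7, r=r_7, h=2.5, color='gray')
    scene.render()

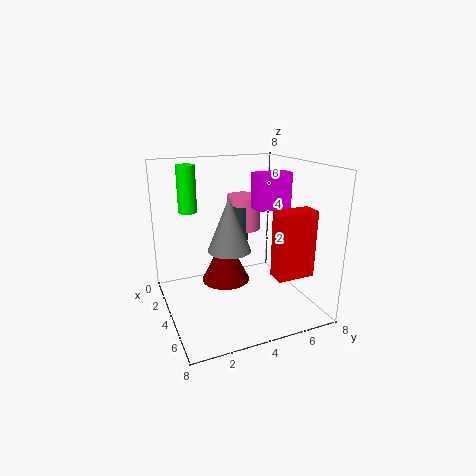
cx_1 = 2
cy_1 = 4
cz_1 = 0.5
r_1 = 1.5
cx_2 = 3
cy_2 = 1.5
cz_2 = 5.5
h_2 = 2.5
cx_3 = 3.5
cy_3 = 5
cz_3 = 5.5
w_3 = 1
d_3 = 2
cx_4 = 3
cy_4 = 4.5
cz_4 = 3.5
h_4 = 2
cx_5 = 6
cy_5 = 5
cz_5 = 2.5
w_5 = 1
h_5 = 3.5
cy_6 = 5
cz_6 = 4
r_6 = 1
h_6 = 2
cx_7 = 6.5
cy_7 = 2.5
cz_7 = 4.5
r_7 = 1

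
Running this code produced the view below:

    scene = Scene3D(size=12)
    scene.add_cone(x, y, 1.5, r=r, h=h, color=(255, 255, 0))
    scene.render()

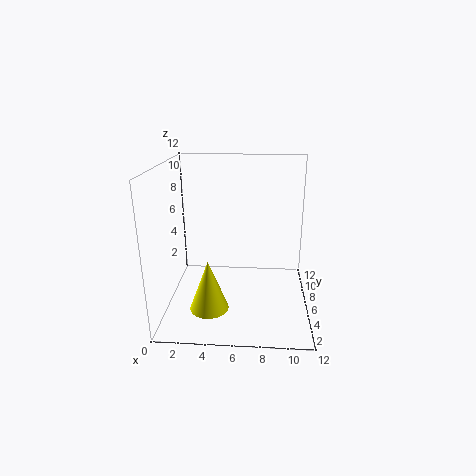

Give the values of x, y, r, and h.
x = 4; y = 2.5; r = 1.5; h = 4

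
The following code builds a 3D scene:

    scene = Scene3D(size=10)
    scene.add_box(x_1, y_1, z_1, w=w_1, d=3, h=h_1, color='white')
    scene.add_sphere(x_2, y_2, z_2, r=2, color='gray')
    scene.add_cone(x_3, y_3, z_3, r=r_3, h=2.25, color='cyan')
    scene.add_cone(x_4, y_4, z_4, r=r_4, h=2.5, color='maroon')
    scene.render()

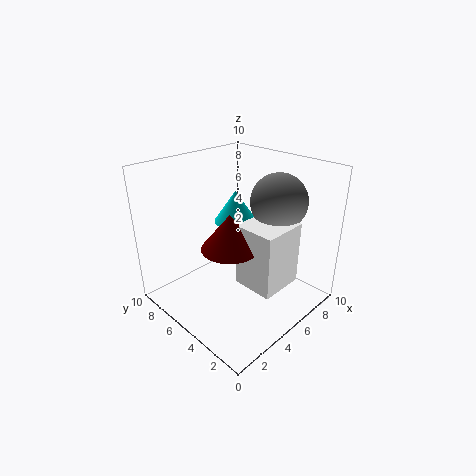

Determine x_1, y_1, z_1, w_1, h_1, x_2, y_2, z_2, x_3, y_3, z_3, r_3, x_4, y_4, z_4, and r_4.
x_1 = 4.5
y_1 = 1.75
z_1 = 1.75
w_1 = 3.25
h_1 = 4.5
x_2 = 7.75
y_2 = 3.75
z_2 = 7.25
x_3 = 5.75
y_3 = 6
z_3 = 5.75
r_3 = 1.5
x_4 = 4.25
y_4 = 5
z_4 = 4.5
r_4 = 2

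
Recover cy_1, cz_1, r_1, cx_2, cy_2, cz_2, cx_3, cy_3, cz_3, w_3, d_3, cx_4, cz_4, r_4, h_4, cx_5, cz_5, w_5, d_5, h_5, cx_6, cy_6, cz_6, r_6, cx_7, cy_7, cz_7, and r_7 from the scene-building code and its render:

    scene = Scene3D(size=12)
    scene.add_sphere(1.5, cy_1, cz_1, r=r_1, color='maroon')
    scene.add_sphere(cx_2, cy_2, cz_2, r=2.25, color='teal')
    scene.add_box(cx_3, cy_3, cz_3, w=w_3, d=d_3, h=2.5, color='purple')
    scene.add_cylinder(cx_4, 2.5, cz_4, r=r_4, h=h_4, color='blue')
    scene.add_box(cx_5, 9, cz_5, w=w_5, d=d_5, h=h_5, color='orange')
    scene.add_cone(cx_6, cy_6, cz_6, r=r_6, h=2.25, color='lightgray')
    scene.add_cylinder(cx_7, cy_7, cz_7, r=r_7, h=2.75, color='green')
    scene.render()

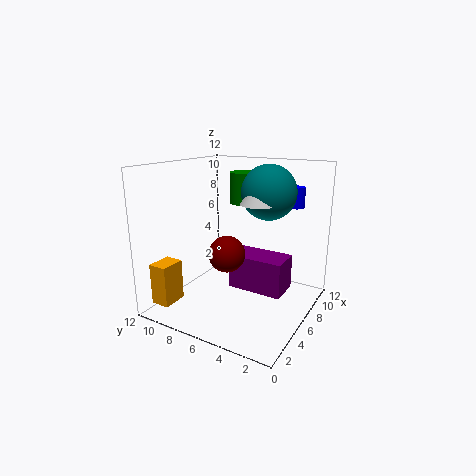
cy_1 = 4.25
cz_1 = 6.5
r_1 = 1.25
cx_2 = 7.5
cy_2 = 4
cz_2 = 9.75
cx_3 = 2.5
cy_3 = 0.75
cz_3 = 3.5
w_3 = 2.25
d_3 = 4
cx_4 = 9.75
cz_4 = 8.25
r_4 = 0.75
h_4 = 1.75
cx_5 = 0.25
cz_5 = 1.5
w_5 = 2
d_5 = 1.5
h_5 = 3.25
cx_6 = 6.25
cy_6 = 4.25
cz_6 = 9
r_6 = 1.5
cx_7 = 9.25
cy_7 = 7
cz_7 = 8.25
r_7 = 1.5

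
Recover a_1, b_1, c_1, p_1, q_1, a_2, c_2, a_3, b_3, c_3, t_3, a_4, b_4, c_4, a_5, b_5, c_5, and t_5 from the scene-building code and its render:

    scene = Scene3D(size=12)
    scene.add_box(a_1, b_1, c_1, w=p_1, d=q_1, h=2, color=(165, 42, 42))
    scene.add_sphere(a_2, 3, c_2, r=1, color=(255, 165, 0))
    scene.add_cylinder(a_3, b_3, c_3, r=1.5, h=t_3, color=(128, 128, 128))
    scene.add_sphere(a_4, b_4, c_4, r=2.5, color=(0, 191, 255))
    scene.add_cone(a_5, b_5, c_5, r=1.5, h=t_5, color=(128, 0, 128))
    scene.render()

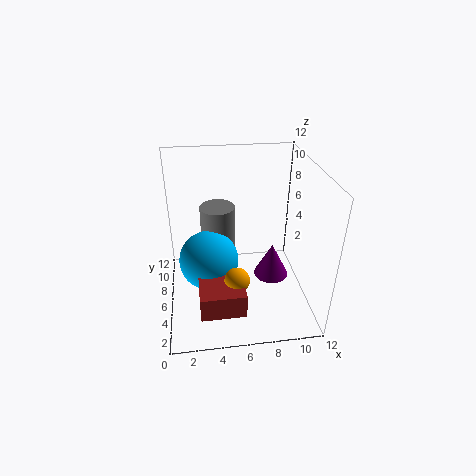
a_1 = 2.5; b_1 = 1; c_1 = 2; p_1 = 3.5; q_1 = 3.5; a_2 = 5.5; c_2 = 4; a_3 = 4.5; b_3 = 8; c_3 = 3; t_3 = 5; a_4 = 3.5; b_4 = 6; c_4 = 4; a_5 = 9; b_5 = 6; c_5 = 2; t_5 = 3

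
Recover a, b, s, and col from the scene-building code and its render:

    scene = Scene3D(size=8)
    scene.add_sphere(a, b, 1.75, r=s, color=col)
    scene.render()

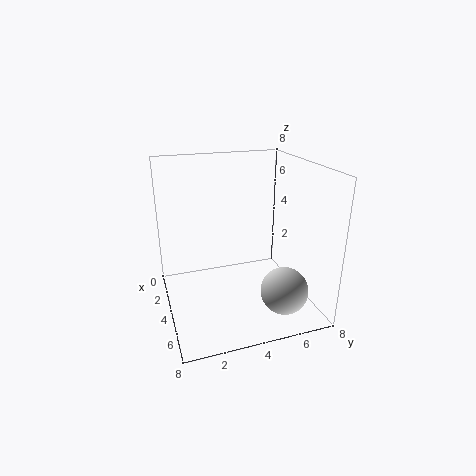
a = 6.5; b = 5.75; s = 1.25; col = 'lightgray'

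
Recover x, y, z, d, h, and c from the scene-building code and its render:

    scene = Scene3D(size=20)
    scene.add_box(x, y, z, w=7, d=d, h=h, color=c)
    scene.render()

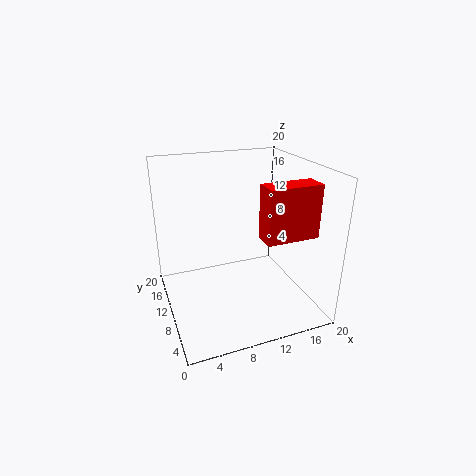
x = 11.5
y = 3.5
z = 11.5
d = 3
h = 7
c = 'red'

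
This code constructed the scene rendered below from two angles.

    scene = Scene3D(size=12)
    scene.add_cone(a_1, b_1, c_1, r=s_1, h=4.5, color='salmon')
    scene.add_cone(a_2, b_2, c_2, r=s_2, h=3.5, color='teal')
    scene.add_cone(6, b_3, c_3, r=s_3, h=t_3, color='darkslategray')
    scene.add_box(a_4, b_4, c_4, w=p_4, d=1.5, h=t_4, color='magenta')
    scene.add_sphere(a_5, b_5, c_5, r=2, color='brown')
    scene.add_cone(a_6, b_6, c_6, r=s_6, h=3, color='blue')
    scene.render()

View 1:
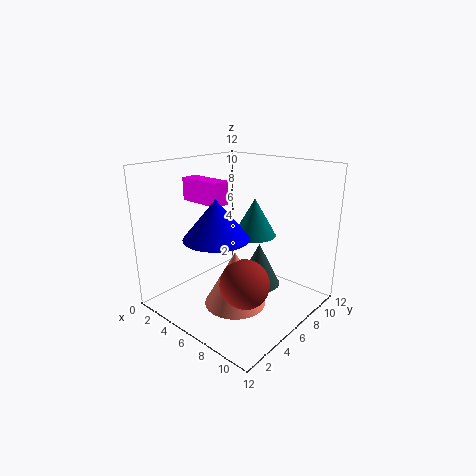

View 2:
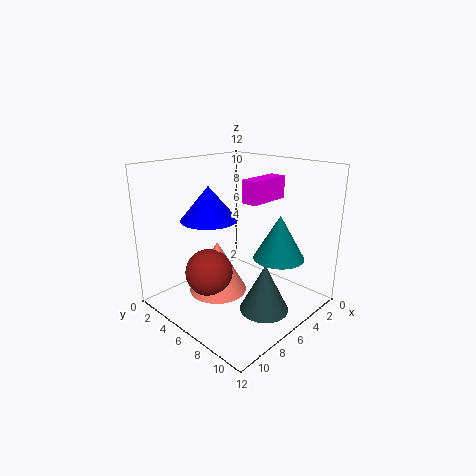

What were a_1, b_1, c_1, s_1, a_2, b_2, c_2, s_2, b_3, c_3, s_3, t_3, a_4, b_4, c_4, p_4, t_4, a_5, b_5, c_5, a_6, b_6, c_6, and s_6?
a_1 = 7, b_1 = 4.5, c_1 = 1, s_1 = 2.5, a_2 = 5, b_2 = 9.5, c_2 = 5, s_2 = 2, b_3 = 9, c_3 = 0.5, s_3 = 2, t_3 = 4, a_4 = 0.5, b_4 = 5, c_4 = 8.5, p_4 = 4, t_4 = 2, a_5 = 8, b_5 = 4.5, c_5 = 3, a_6 = 6.5, b_6 = 3, c_6 = 7, s_6 = 2.5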